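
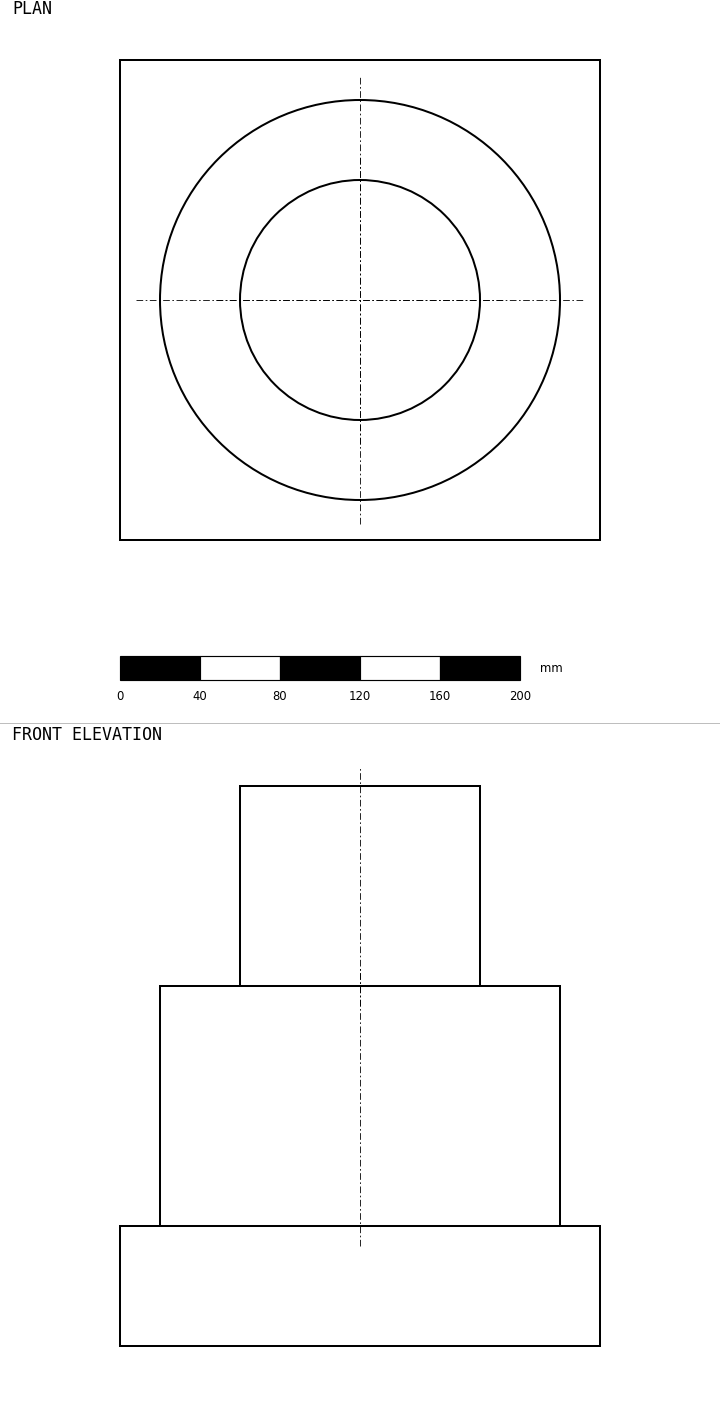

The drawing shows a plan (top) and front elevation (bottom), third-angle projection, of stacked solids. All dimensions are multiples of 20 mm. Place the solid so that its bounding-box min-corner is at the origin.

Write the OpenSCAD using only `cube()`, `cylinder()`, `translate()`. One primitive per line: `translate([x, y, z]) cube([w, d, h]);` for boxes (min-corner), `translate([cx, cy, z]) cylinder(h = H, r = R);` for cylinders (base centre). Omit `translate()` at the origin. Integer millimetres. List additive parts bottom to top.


cube([240, 240, 60]);
translate([120, 120, 60]) cylinder(h = 120, r = 100);
translate([120, 120, 180]) cylinder(h = 100, r = 60);


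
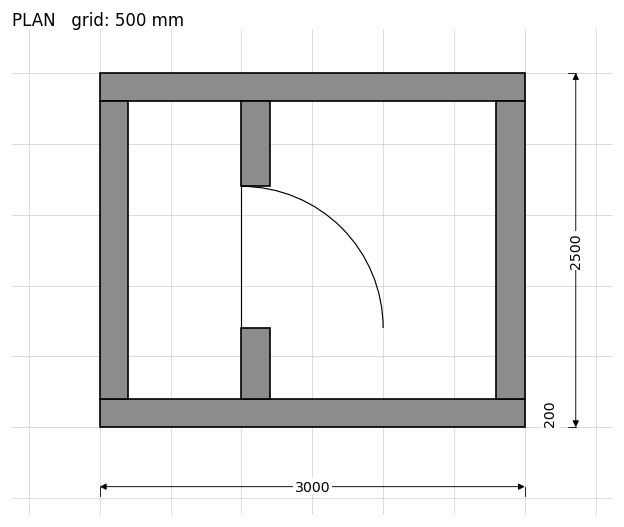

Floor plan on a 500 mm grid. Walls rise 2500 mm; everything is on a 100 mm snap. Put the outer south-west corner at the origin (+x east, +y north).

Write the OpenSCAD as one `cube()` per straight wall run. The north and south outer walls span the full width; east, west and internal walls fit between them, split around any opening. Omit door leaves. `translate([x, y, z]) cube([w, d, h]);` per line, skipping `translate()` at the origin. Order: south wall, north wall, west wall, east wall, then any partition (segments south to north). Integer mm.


cube([3000, 200, 2500]);
translate([0, 2300, 0]) cube([3000, 200, 2500]);
translate([0, 200, 0]) cube([200, 2100, 2500]);
translate([2800, 200, 0]) cube([200, 2100, 2500]);
translate([1000, 200, 0]) cube([200, 500, 2500]);
translate([1000, 1700, 0]) cube([200, 600, 2500]);


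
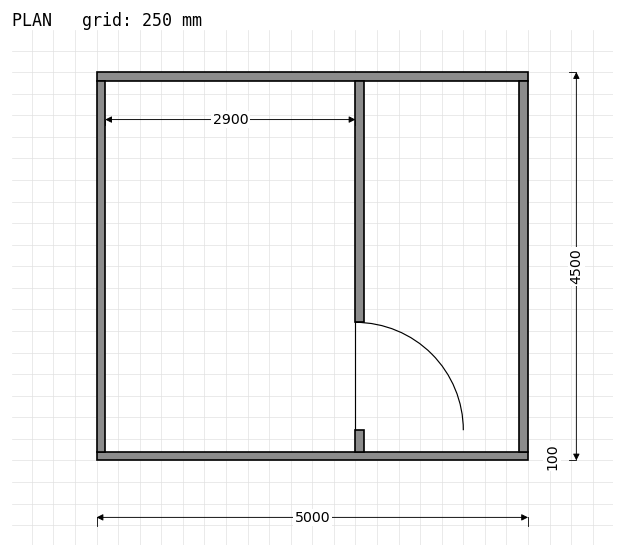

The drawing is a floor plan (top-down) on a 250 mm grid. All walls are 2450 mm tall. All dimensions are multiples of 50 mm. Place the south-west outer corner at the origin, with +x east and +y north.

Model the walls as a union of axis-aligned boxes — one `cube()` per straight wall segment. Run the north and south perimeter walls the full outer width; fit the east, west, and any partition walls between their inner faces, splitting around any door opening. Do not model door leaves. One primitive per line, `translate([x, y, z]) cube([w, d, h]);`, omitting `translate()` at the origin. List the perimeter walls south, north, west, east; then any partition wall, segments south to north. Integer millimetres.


cube([5000, 100, 2450]);
translate([0, 4400, 0]) cube([5000, 100, 2450]);
translate([0, 100, 0]) cube([100, 4300, 2450]);
translate([4900, 100, 0]) cube([100, 4300, 2450]);
translate([3000, 100, 0]) cube([100, 250, 2450]);
translate([3000, 1600, 0]) cube([100, 2800, 2450]);


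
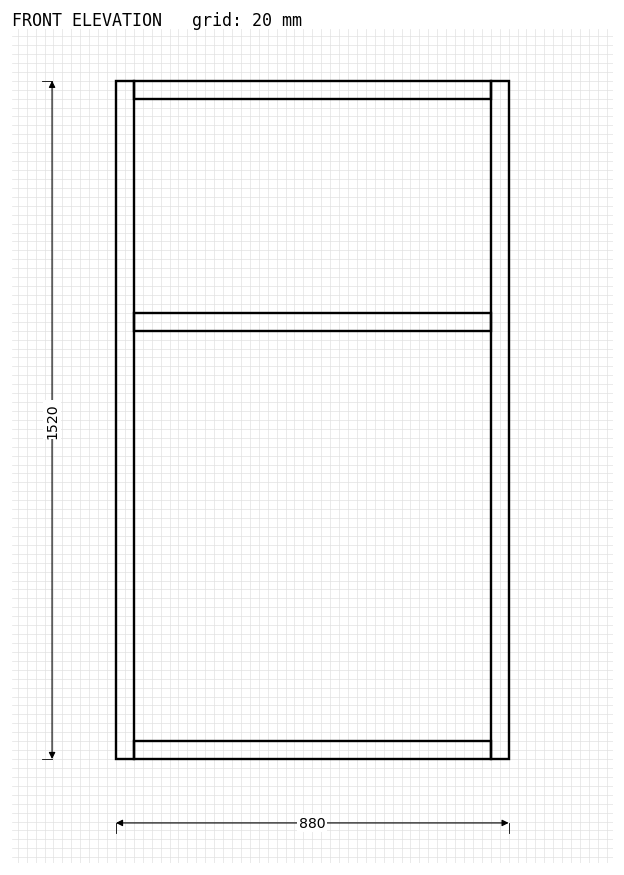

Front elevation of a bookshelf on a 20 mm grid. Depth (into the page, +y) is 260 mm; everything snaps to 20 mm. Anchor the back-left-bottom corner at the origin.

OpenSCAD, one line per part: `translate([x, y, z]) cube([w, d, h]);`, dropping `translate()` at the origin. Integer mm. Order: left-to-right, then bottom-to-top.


cube([40, 260, 1520]);
translate([40, 0, 0]) cube([800, 260, 40]);
translate([40, 0, 960]) cube([800, 260, 40]);
translate([40, 0, 1480]) cube([800, 260, 40]);
translate([840, 0, 0]) cube([40, 260, 1520]);


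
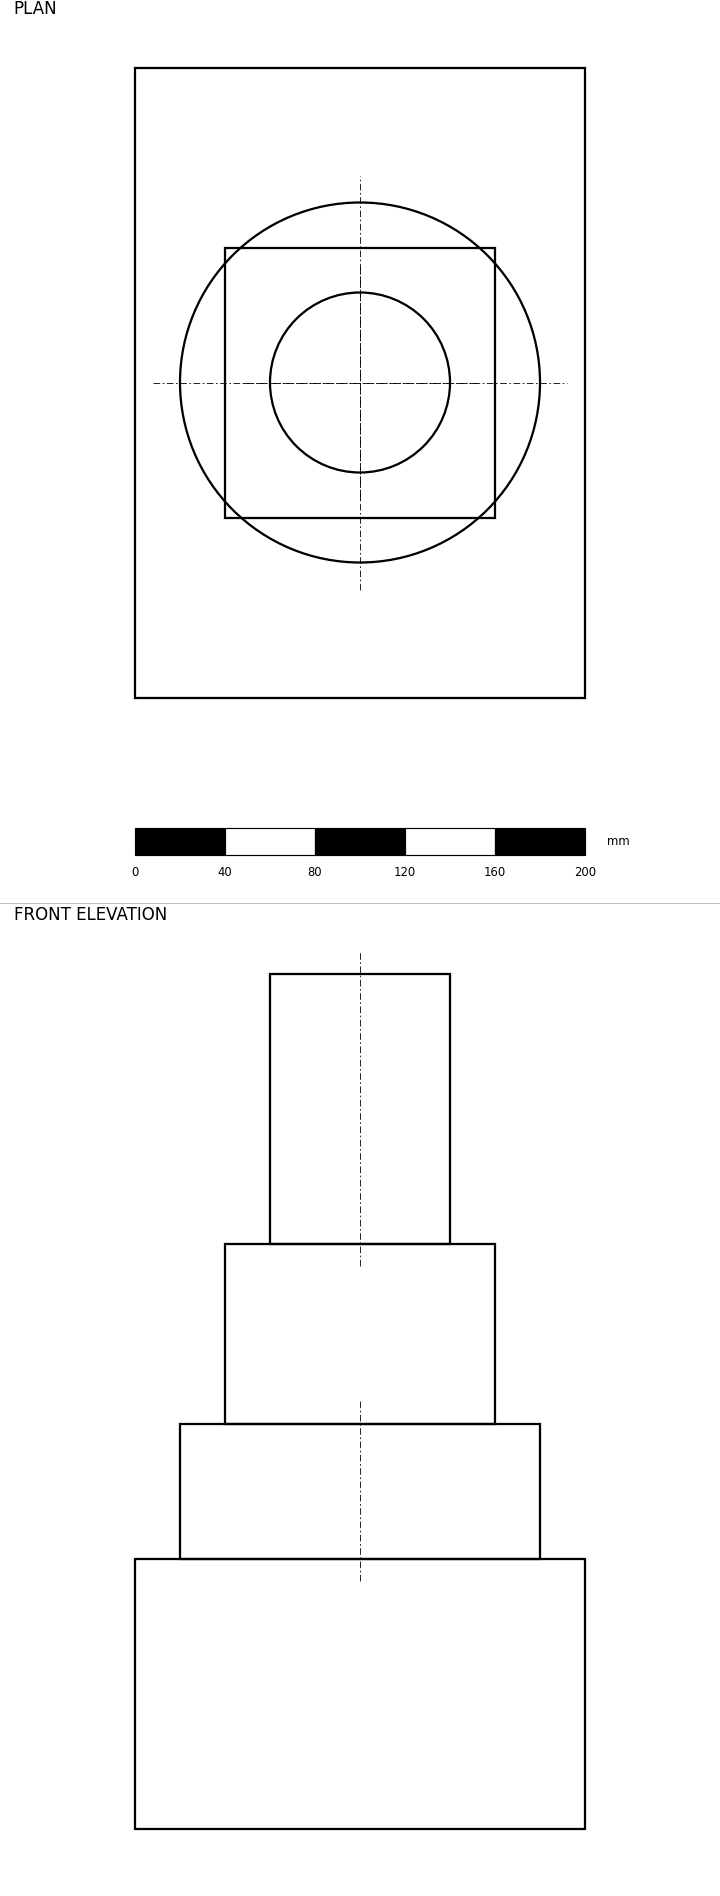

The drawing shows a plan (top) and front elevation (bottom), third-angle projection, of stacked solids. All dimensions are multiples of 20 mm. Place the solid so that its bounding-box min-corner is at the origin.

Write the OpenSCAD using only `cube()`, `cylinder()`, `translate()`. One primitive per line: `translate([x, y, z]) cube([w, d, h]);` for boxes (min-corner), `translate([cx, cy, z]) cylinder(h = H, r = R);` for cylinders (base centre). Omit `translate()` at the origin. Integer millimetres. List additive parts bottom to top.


cube([200, 280, 120]);
translate([100, 140, 120]) cylinder(h = 60, r = 80);
translate([40, 80, 180]) cube([120, 120, 80]);
translate([100, 140, 260]) cylinder(h = 120, r = 40);


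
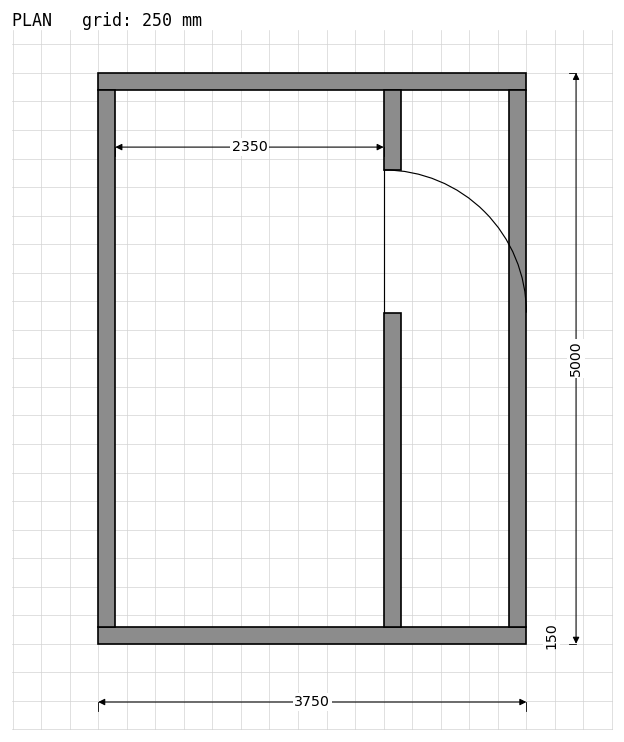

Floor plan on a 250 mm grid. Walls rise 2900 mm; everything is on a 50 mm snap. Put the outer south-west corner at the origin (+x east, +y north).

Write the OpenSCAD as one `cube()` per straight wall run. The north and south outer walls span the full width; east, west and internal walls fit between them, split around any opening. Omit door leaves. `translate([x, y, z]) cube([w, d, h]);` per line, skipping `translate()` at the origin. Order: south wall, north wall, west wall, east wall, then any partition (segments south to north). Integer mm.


cube([3750, 150, 2900]);
translate([0, 4850, 0]) cube([3750, 150, 2900]);
translate([0, 150, 0]) cube([150, 4700, 2900]);
translate([3600, 150, 0]) cube([150, 4700, 2900]);
translate([2500, 150, 0]) cube([150, 2750, 2900]);
translate([2500, 4150, 0]) cube([150, 700, 2900]);


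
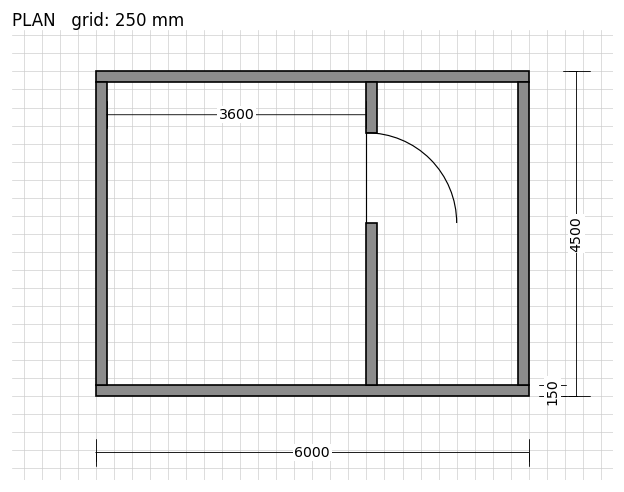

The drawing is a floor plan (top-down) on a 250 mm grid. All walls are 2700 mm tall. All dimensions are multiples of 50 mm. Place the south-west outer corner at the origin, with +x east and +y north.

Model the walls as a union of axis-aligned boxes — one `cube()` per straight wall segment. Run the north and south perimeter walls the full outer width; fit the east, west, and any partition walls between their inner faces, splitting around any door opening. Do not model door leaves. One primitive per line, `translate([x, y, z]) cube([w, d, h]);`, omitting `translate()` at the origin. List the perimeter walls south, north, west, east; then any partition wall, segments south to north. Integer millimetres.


cube([6000, 150, 2700]);
translate([0, 4350, 0]) cube([6000, 150, 2700]);
translate([0, 150, 0]) cube([150, 4200, 2700]);
translate([5850, 150, 0]) cube([150, 4200, 2700]);
translate([3750, 150, 0]) cube([150, 2250, 2700]);
translate([3750, 3650, 0]) cube([150, 700, 2700]);


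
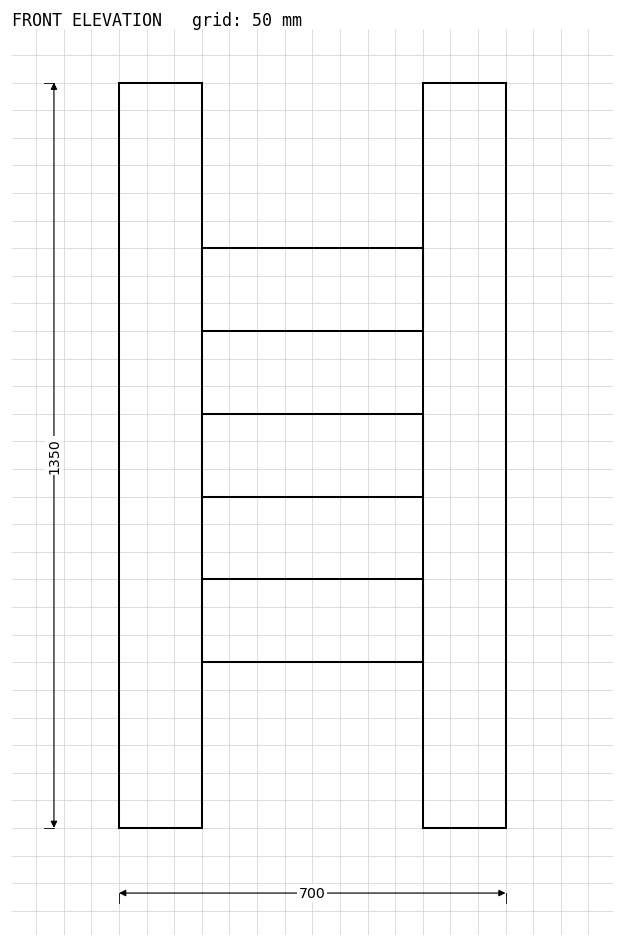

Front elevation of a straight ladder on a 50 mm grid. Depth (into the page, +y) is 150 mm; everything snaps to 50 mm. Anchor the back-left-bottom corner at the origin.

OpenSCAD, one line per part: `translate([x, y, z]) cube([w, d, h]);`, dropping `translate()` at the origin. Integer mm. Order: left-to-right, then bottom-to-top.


cube([150, 150, 1350]);
translate([150, 0, 300]) cube([400, 150, 150]);
translate([150, 0, 600]) cube([400, 150, 150]);
translate([150, 0, 900]) cube([400, 150, 150]);
translate([550, 0, 0]) cube([150, 150, 1350]);


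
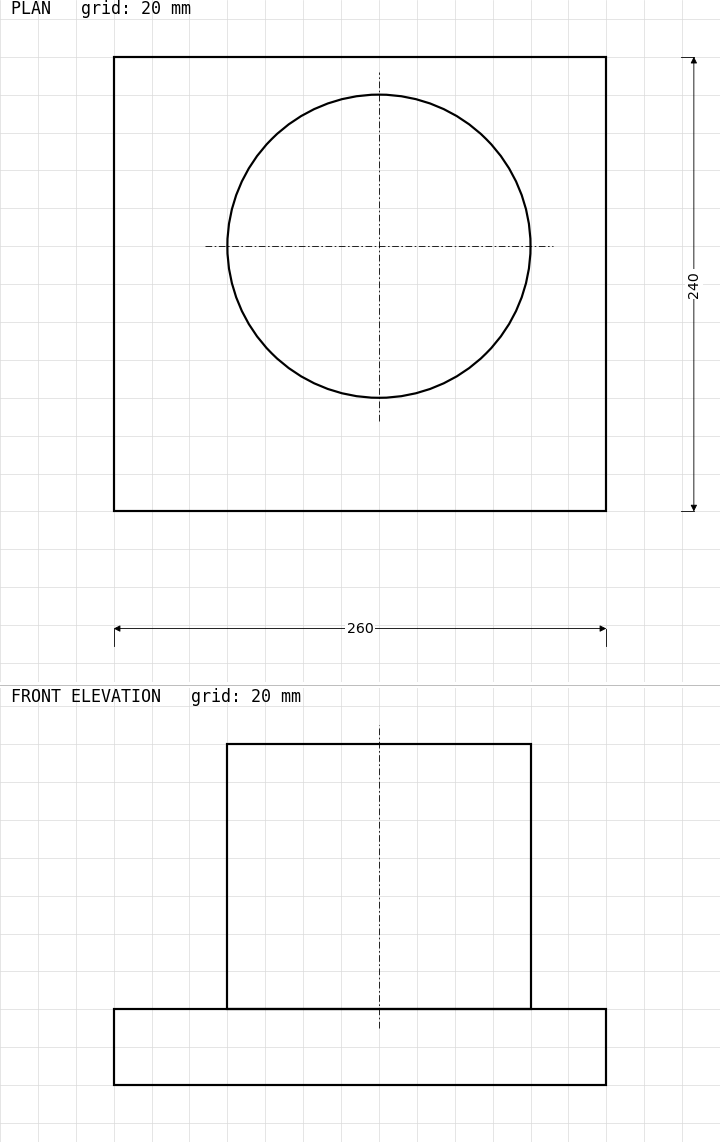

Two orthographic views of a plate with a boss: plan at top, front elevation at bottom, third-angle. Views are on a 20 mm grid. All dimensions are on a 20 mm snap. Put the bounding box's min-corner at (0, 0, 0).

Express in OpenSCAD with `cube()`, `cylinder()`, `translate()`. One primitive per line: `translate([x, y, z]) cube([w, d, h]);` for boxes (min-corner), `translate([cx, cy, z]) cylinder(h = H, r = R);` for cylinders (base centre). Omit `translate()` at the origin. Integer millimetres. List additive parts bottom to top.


cube([260, 240, 40]);
translate([140, 140, 40]) cylinder(h = 140, r = 80);


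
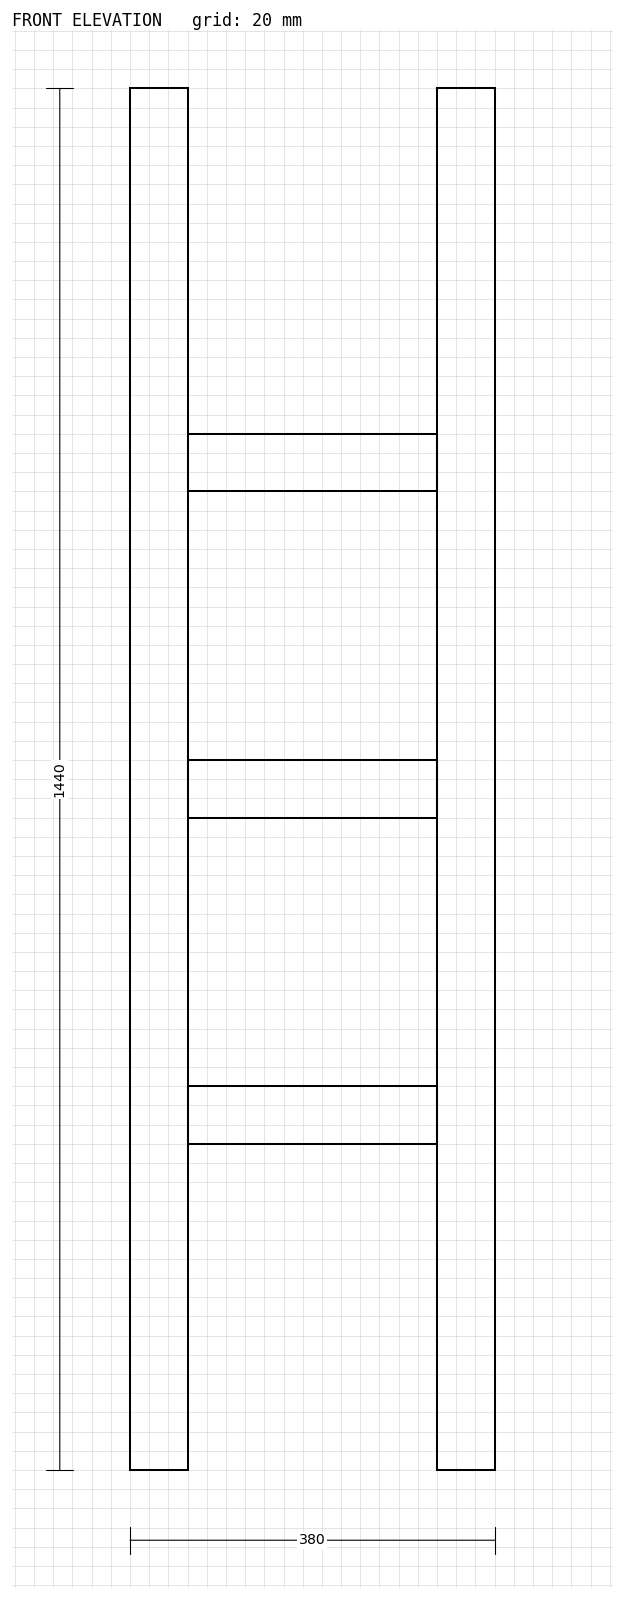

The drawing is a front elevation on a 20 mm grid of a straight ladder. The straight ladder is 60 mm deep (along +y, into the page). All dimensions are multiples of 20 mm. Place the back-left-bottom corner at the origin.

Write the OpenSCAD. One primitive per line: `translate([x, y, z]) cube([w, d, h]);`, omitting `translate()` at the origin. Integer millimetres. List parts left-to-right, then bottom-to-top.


cube([60, 60, 1440]);
translate([60, 0, 340]) cube([260, 60, 60]);
translate([60, 0, 680]) cube([260, 60, 60]);
translate([60, 0, 1020]) cube([260, 60, 60]);
translate([320, 0, 0]) cube([60, 60, 1440]);


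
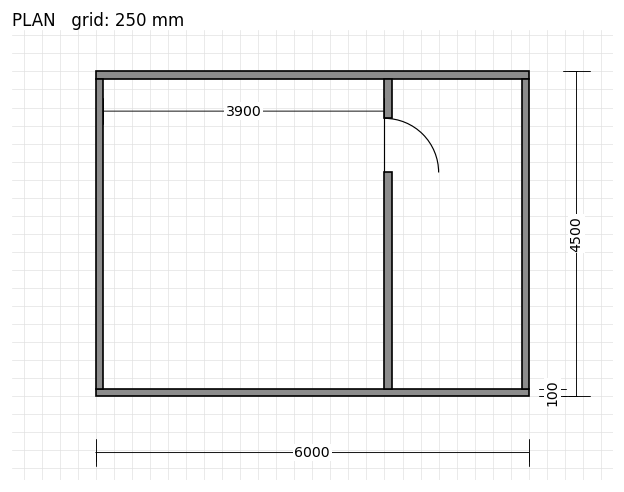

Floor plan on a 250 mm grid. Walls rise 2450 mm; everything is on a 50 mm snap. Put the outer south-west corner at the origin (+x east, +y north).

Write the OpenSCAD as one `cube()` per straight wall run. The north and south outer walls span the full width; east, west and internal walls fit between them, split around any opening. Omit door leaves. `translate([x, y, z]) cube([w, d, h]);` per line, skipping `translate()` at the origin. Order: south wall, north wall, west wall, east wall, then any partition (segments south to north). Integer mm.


cube([6000, 100, 2450]);
translate([0, 4400, 0]) cube([6000, 100, 2450]);
translate([0, 100, 0]) cube([100, 4300, 2450]);
translate([5900, 100, 0]) cube([100, 4300, 2450]);
translate([4000, 100, 0]) cube([100, 3000, 2450]);
translate([4000, 3850, 0]) cube([100, 550, 2450]);


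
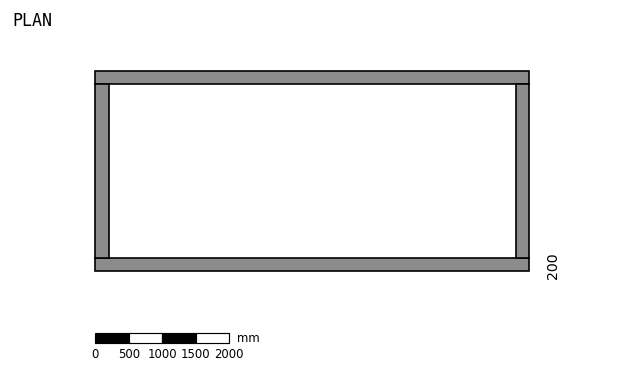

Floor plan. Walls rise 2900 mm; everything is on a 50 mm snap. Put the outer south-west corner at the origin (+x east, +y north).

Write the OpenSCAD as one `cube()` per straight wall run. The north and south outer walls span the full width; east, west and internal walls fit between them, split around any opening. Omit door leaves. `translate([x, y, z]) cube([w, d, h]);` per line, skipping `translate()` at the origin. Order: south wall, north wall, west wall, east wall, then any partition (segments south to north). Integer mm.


cube([6500, 200, 2900]);
translate([0, 2800, 0]) cube([6500, 200, 2900]);
translate([0, 200, 0]) cube([200, 2600, 2900]);
translate([6300, 200, 0]) cube([200, 2600, 2900]);


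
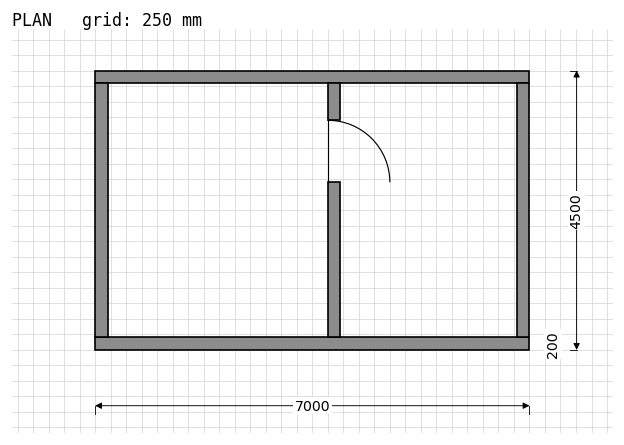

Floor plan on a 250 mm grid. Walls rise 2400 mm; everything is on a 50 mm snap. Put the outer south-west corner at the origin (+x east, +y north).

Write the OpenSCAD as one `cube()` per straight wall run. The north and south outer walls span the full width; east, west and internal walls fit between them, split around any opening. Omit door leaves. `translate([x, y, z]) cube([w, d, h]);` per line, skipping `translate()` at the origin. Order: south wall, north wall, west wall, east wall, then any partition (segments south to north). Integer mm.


cube([7000, 200, 2400]);
translate([0, 4300, 0]) cube([7000, 200, 2400]);
translate([0, 200, 0]) cube([200, 4100, 2400]);
translate([6800, 200, 0]) cube([200, 4100, 2400]);
translate([3750, 200, 0]) cube([200, 2500, 2400]);
translate([3750, 3700, 0]) cube([200, 600, 2400]);


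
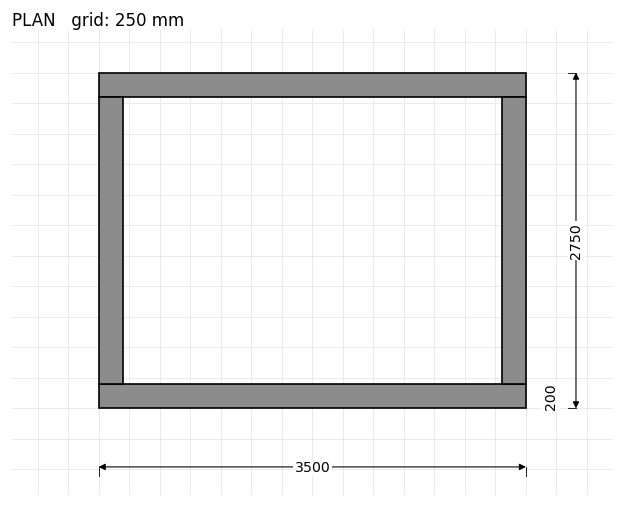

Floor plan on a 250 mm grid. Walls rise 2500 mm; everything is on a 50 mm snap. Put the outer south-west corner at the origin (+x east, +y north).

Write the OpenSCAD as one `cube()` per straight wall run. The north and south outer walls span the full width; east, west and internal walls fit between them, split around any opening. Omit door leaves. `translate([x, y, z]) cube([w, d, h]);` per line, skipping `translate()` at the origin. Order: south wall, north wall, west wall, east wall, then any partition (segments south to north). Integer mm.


cube([3500, 200, 2500]);
translate([0, 2550, 0]) cube([3500, 200, 2500]);
translate([0, 200, 0]) cube([200, 2350, 2500]);
translate([3300, 200, 0]) cube([200, 2350, 2500]);


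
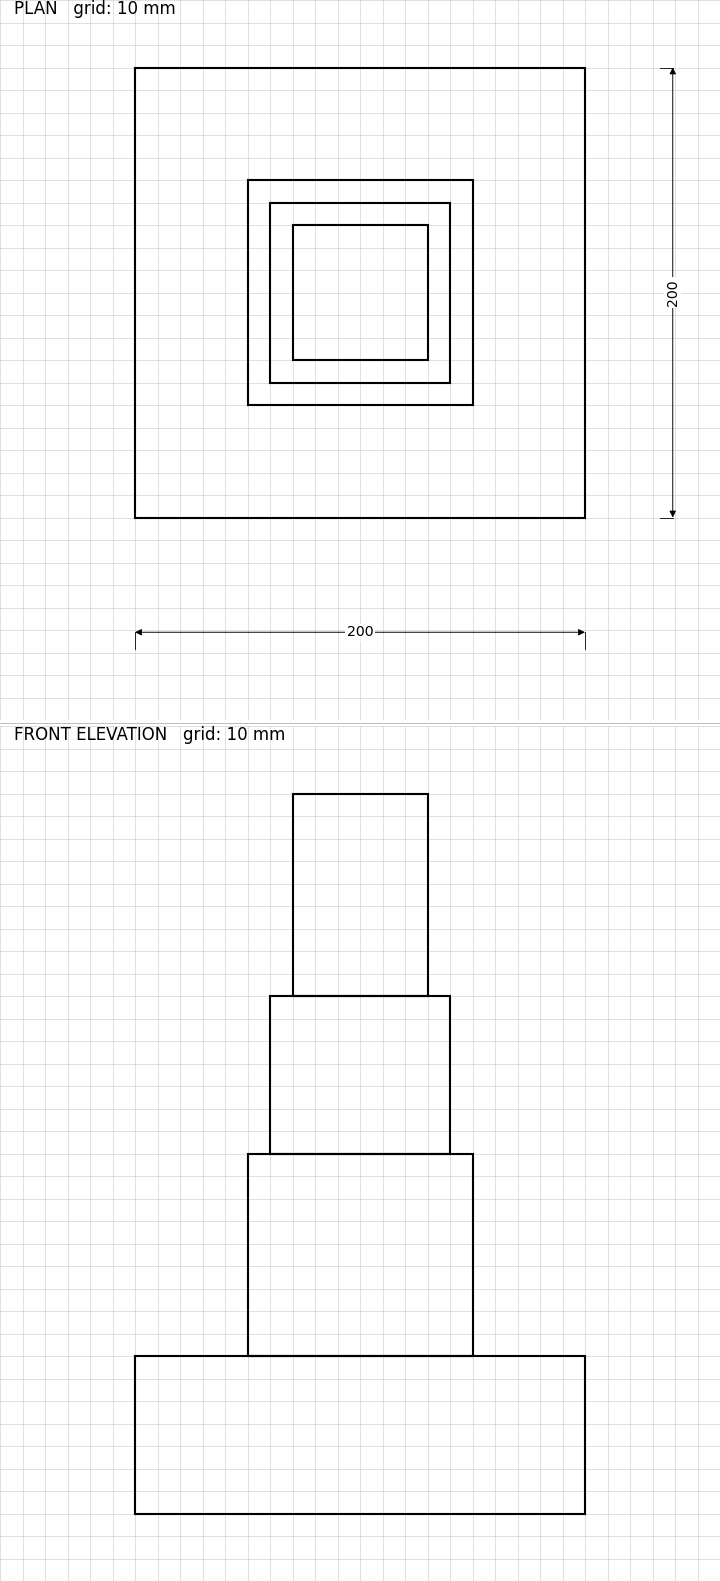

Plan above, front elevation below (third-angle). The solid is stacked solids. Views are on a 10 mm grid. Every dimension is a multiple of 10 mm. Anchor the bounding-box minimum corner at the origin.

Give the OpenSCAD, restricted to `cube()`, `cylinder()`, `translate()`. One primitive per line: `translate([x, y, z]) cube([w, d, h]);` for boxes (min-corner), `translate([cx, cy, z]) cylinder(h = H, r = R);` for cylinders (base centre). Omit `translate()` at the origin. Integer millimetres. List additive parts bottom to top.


cube([200, 200, 70]);
translate([50, 50, 70]) cube([100, 100, 90]);
translate([60, 60, 160]) cube([80, 80, 70]);
translate([70, 70, 230]) cube([60, 60, 90]);


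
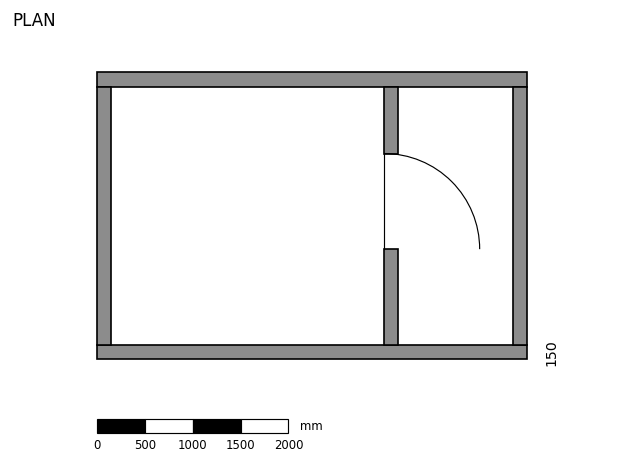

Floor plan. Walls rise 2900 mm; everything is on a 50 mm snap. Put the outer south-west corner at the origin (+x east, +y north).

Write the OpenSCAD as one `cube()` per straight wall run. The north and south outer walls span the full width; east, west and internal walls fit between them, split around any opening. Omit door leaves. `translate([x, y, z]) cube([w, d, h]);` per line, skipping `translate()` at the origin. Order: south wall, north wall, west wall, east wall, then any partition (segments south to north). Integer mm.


cube([4500, 150, 2900]);
translate([0, 2850, 0]) cube([4500, 150, 2900]);
translate([0, 150, 0]) cube([150, 2700, 2900]);
translate([4350, 150, 0]) cube([150, 2700, 2900]);
translate([3000, 150, 0]) cube([150, 1000, 2900]);
translate([3000, 2150, 0]) cube([150, 700, 2900]);


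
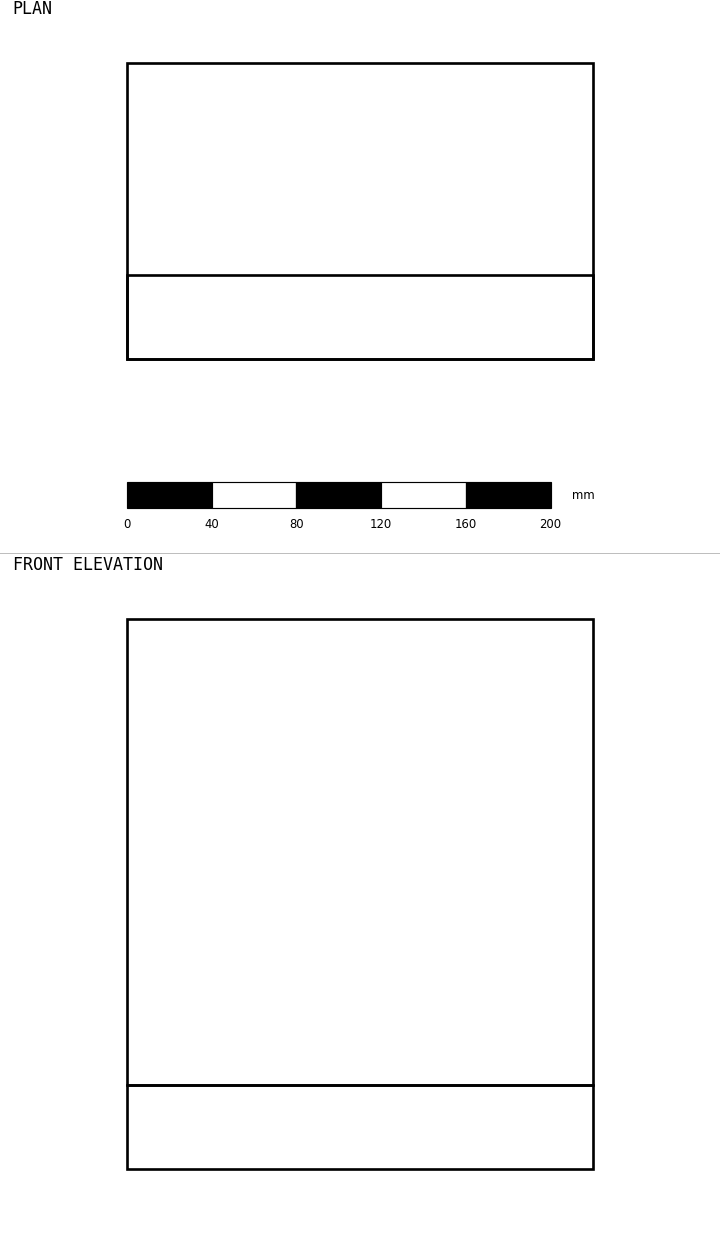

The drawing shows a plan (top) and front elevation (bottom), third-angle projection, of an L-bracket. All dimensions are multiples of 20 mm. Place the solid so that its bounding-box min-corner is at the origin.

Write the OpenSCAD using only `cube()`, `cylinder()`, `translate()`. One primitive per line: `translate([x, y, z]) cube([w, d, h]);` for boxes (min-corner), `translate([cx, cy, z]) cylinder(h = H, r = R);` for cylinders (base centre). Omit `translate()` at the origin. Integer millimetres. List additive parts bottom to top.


cube([220, 140, 40]);
translate([0, 0, 40]) cube([220, 40, 220]);


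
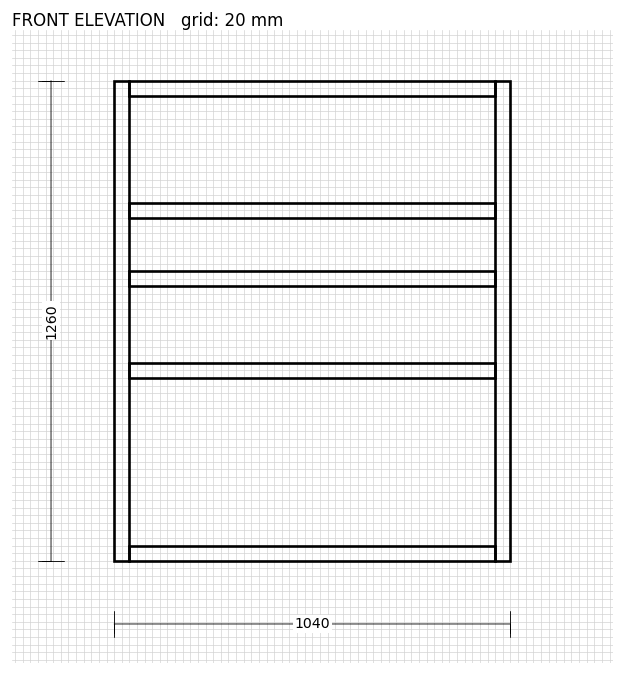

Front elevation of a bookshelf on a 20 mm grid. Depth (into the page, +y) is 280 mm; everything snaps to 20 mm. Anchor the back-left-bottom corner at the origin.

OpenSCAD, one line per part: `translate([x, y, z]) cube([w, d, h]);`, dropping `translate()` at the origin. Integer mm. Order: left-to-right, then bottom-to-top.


cube([40, 280, 1260]);
translate([40, 0, 0]) cube([960, 280, 40]);
translate([40, 0, 480]) cube([960, 280, 40]);
translate([40, 0, 720]) cube([960, 280, 40]);
translate([40, 0, 900]) cube([960, 280, 40]);
translate([40, 0, 1220]) cube([960, 280, 40]);
translate([1000, 0, 0]) cube([40, 280, 1260]);


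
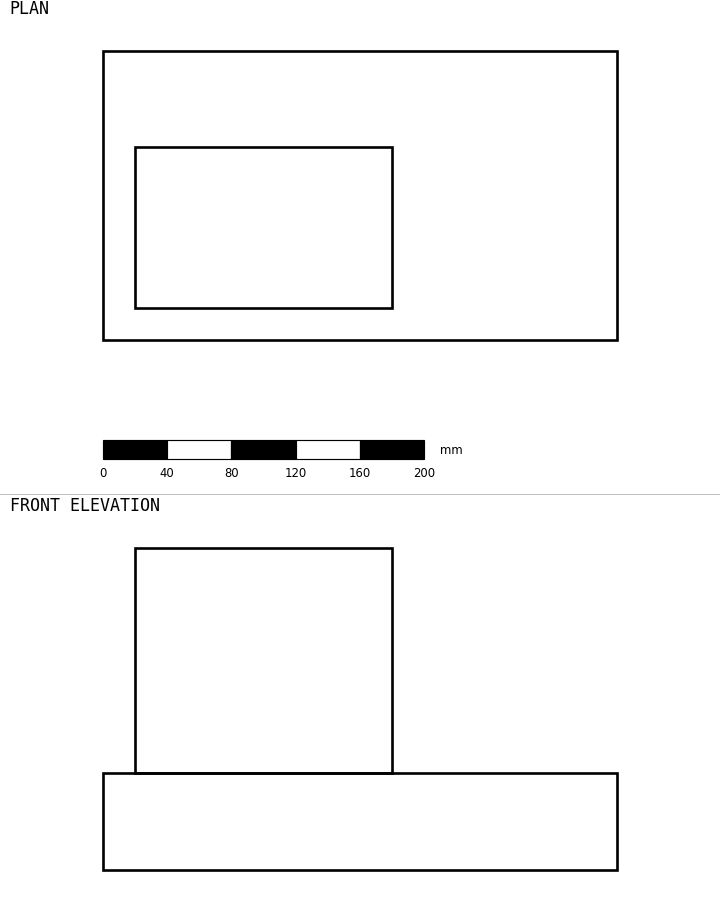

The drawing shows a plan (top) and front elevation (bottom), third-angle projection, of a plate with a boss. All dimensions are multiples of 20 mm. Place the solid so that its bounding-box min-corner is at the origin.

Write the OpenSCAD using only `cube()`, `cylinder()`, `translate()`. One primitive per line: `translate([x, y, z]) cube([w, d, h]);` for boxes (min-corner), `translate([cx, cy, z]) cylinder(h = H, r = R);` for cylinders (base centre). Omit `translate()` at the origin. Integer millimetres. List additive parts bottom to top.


cube([320, 180, 60]);
translate([20, 20, 60]) cube([160, 100, 140]);


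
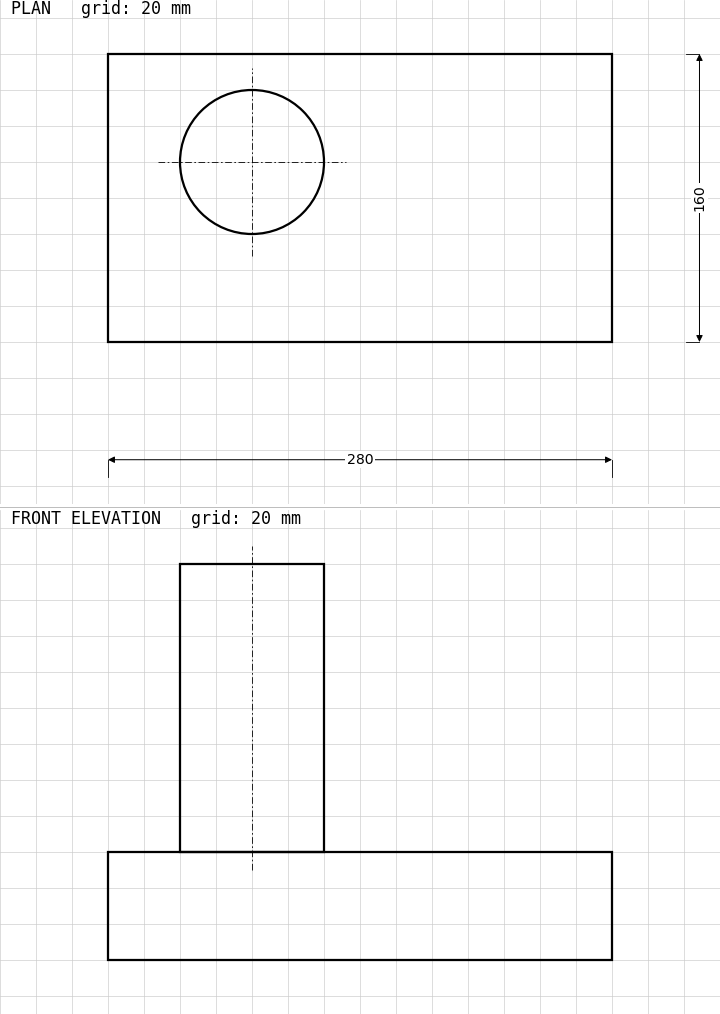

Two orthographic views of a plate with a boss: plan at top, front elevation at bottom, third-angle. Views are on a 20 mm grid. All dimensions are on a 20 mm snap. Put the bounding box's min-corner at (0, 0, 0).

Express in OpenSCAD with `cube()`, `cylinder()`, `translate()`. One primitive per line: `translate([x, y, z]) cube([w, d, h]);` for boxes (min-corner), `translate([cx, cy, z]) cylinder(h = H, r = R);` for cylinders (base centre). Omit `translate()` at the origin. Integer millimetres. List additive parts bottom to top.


cube([280, 160, 60]);
translate([80, 100, 60]) cylinder(h = 160, r = 40);


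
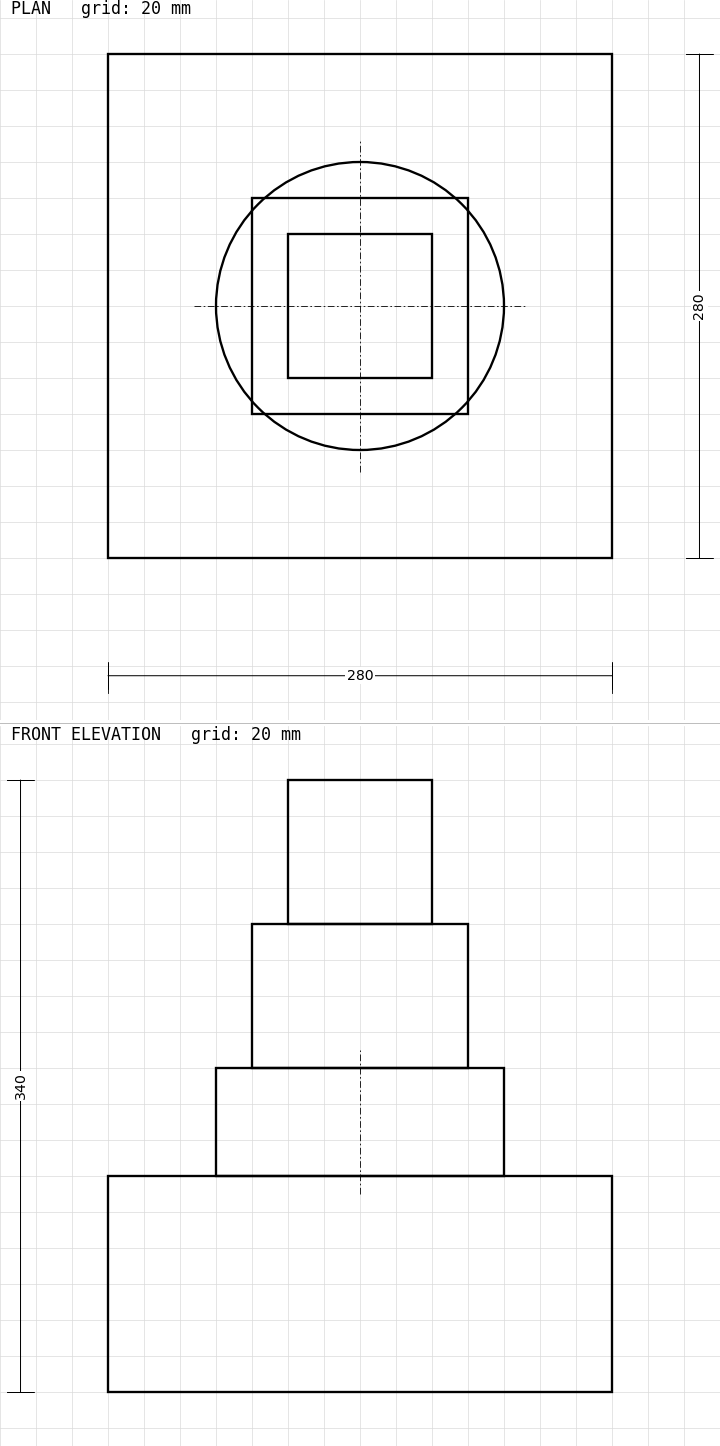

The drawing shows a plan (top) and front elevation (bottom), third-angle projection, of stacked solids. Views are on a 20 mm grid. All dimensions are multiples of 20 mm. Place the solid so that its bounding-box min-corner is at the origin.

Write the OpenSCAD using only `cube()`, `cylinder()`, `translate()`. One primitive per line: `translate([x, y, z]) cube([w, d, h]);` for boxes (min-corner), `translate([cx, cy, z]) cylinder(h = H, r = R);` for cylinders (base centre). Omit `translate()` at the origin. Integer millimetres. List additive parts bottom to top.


cube([280, 280, 120]);
translate([140, 140, 120]) cylinder(h = 60, r = 80);
translate([80, 80, 180]) cube([120, 120, 80]);
translate([100, 100, 260]) cube([80, 80, 80]);


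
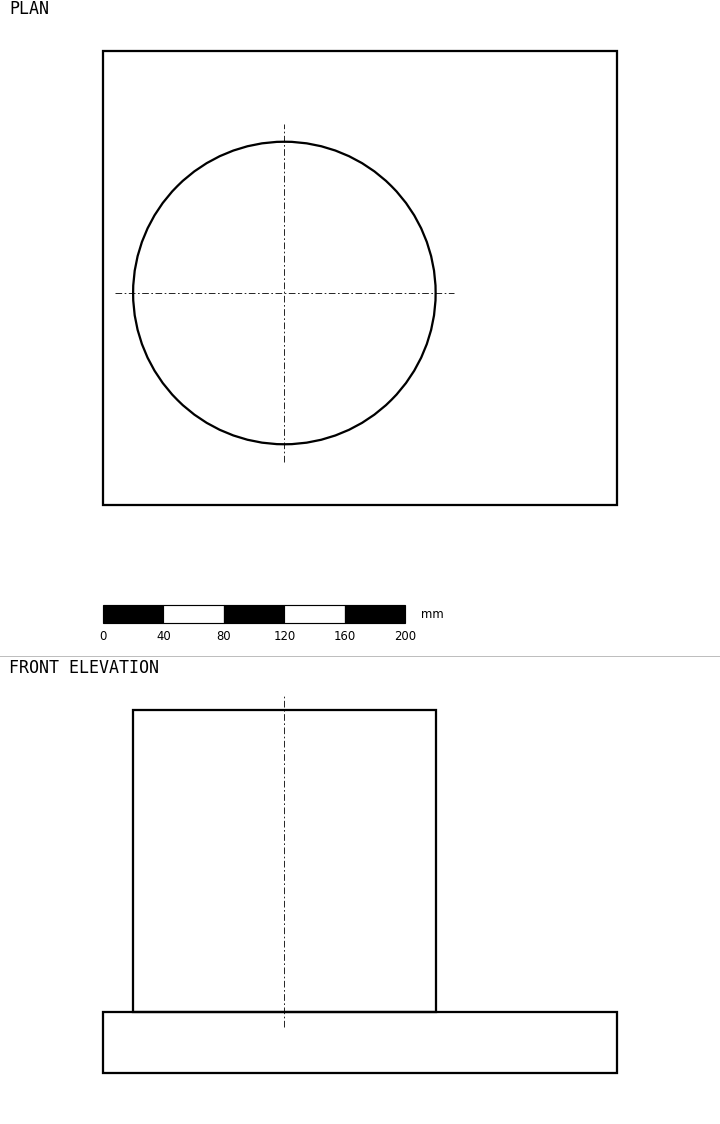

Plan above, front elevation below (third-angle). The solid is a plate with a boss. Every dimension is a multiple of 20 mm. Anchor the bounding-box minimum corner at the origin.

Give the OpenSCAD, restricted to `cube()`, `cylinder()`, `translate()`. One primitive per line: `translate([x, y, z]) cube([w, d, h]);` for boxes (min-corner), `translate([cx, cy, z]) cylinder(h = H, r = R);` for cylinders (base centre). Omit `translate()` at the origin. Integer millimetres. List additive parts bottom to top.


cube([340, 300, 40]);
translate([120, 140, 40]) cylinder(h = 200, r = 100);


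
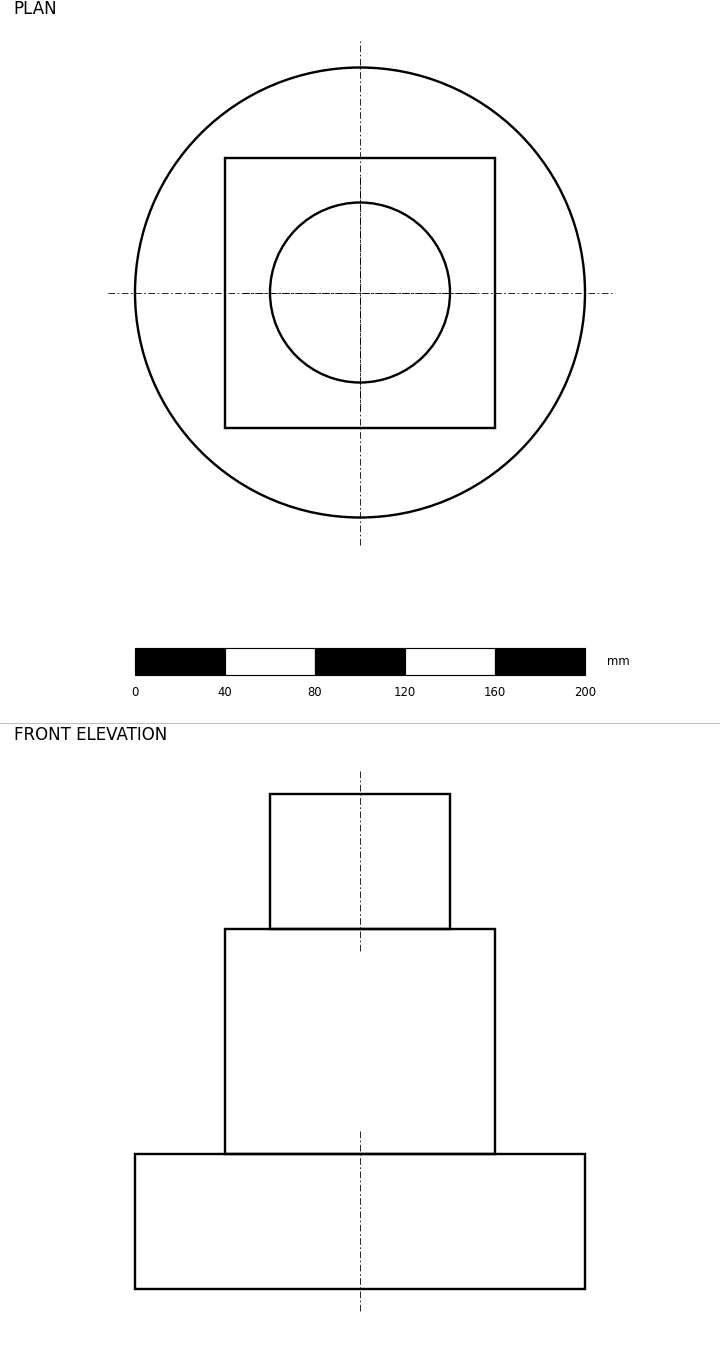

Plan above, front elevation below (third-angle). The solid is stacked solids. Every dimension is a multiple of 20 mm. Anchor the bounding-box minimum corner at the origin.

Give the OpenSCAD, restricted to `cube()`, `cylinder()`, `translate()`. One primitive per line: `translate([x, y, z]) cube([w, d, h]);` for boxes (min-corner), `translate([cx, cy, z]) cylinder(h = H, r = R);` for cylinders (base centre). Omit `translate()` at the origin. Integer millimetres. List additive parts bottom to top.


translate([100, 100, 0]) cylinder(h = 60, r = 100);
translate([40, 40, 60]) cube([120, 120, 100]);
translate([100, 100, 160]) cylinder(h = 60, r = 40);


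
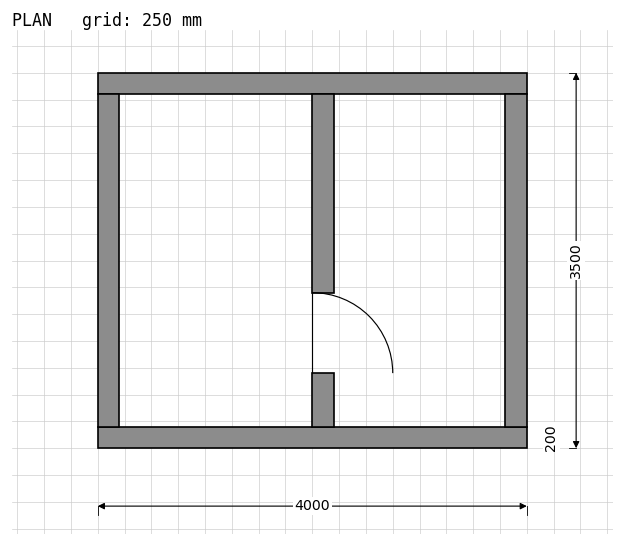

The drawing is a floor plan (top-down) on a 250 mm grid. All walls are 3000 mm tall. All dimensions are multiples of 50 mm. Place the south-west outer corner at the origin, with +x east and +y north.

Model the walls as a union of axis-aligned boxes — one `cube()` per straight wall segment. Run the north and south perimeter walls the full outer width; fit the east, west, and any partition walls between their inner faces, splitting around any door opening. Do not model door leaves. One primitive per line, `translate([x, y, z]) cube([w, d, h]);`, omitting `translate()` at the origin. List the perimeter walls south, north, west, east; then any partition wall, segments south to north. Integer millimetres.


cube([4000, 200, 3000]);
translate([0, 3300, 0]) cube([4000, 200, 3000]);
translate([0, 200, 0]) cube([200, 3100, 3000]);
translate([3800, 200, 0]) cube([200, 3100, 3000]);
translate([2000, 200, 0]) cube([200, 500, 3000]);
translate([2000, 1450, 0]) cube([200, 1850, 3000]);


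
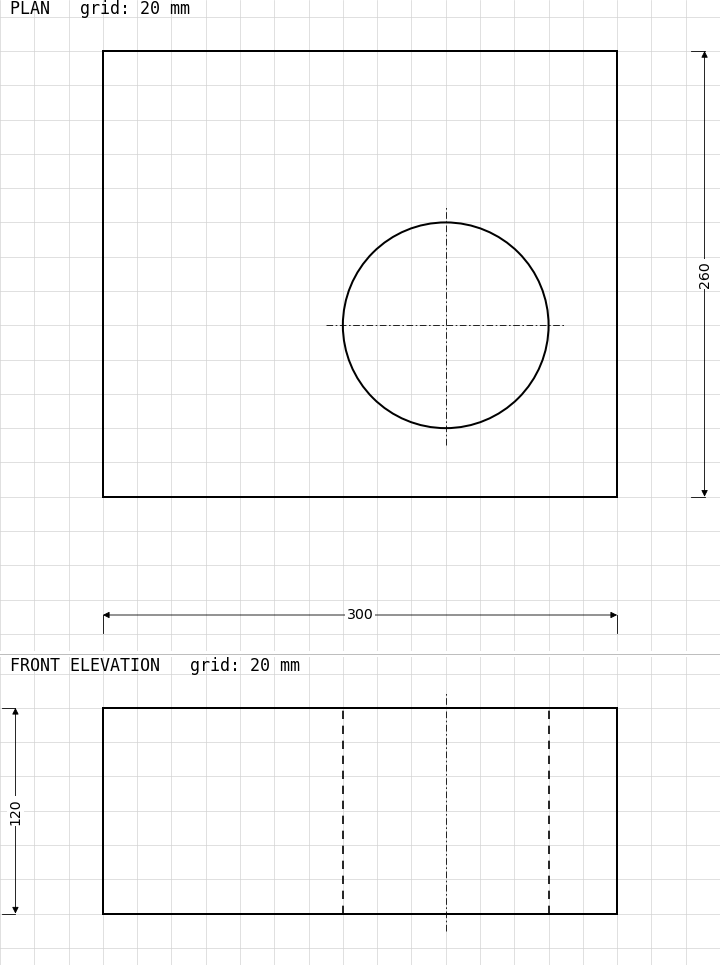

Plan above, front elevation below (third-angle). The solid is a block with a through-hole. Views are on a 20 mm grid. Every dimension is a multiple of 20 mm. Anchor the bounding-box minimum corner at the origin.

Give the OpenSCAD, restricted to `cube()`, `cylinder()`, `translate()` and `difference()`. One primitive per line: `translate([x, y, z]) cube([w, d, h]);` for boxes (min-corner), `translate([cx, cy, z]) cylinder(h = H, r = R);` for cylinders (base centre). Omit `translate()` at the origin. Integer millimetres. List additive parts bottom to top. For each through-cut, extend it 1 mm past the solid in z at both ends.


difference() {
  cube([300, 260, 120]);
  translate([200, 100, -1]) cylinder(h = 122, r = 60);
}


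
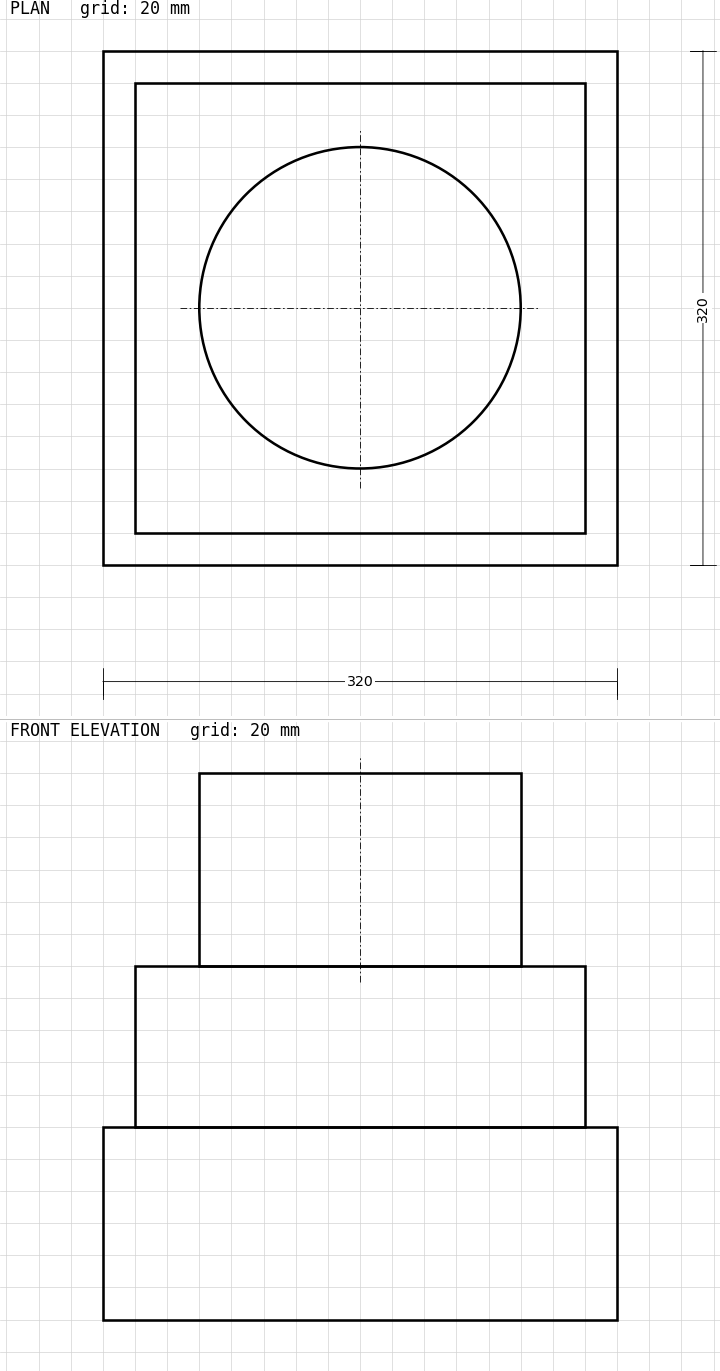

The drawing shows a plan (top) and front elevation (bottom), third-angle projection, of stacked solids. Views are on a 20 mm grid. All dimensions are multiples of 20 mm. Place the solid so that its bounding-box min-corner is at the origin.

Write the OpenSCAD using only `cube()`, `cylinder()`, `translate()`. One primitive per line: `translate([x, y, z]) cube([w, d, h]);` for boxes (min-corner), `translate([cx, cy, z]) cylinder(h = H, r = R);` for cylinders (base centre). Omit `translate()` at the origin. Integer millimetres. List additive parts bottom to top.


cube([320, 320, 120]);
translate([20, 20, 120]) cube([280, 280, 100]);
translate([160, 160, 220]) cylinder(h = 120, r = 100);


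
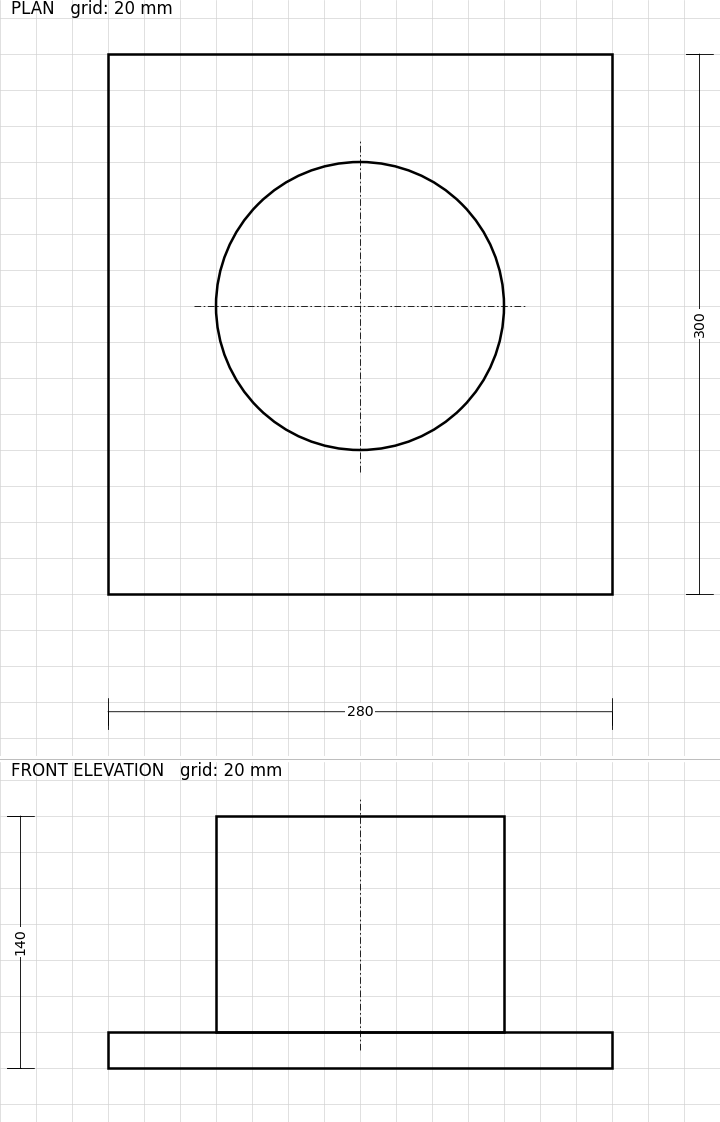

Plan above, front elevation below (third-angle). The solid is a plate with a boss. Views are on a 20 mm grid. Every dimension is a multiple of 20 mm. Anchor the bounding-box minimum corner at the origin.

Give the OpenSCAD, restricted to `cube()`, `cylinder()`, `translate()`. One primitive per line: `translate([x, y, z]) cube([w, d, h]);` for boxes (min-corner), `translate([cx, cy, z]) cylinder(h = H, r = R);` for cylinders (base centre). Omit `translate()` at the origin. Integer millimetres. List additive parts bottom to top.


cube([280, 300, 20]);
translate([140, 160, 20]) cylinder(h = 120, r = 80);


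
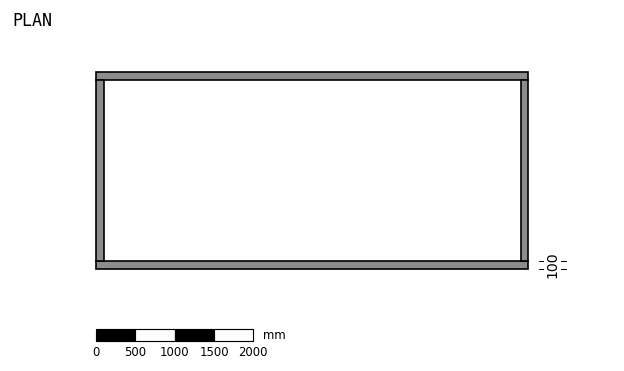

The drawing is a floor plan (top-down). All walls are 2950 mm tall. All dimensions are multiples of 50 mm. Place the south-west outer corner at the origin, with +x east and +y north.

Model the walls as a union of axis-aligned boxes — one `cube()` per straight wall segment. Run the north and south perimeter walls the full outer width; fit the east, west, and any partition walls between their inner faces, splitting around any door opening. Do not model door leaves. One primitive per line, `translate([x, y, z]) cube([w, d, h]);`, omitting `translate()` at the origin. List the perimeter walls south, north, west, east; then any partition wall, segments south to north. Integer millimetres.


cube([5500, 100, 2950]);
translate([0, 2400, 0]) cube([5500, 100, 2950]);
translate([0, 100, 0]) cube([100, 2300, 2950]);
translate([5400, 100, 0]) cube([100, 2300, 2950]);


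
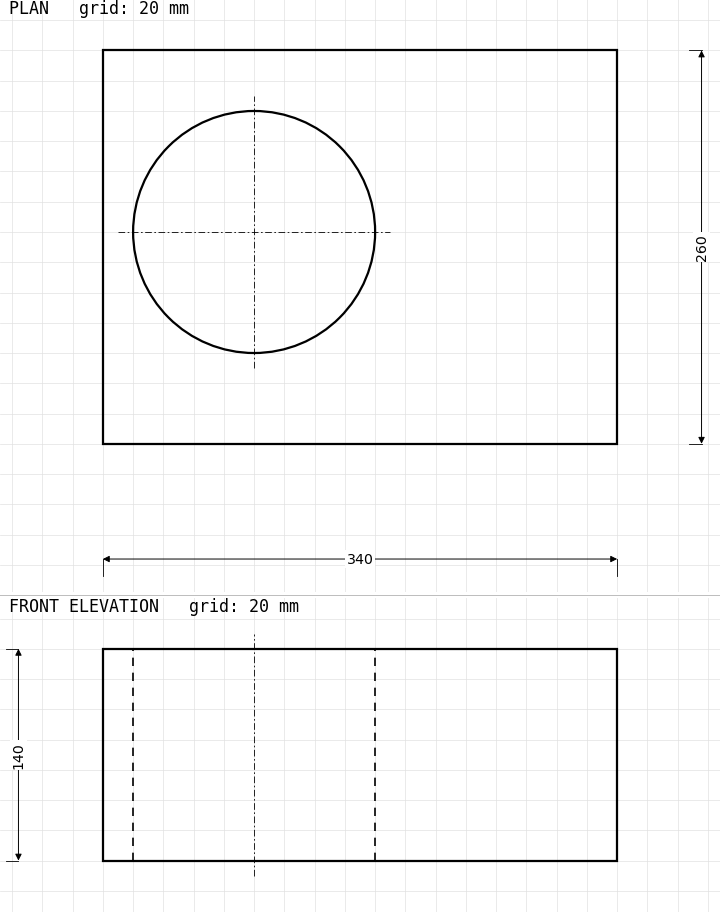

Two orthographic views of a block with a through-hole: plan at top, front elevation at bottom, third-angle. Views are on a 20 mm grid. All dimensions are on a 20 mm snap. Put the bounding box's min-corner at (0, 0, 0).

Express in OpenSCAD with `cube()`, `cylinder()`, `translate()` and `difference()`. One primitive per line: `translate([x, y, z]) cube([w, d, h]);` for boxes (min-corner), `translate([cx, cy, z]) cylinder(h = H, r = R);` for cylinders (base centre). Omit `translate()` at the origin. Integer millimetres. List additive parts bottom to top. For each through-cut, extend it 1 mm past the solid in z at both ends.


difference() {
  cube([340, 260, 140]);
  translate([100, 140, -1]) cylinder(h = 142, r = 80);
}


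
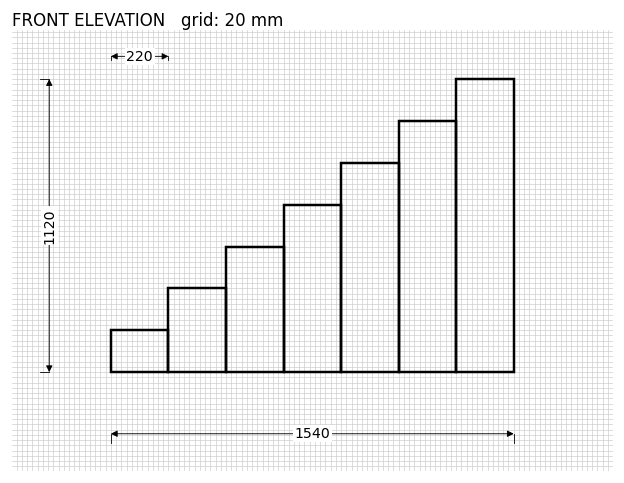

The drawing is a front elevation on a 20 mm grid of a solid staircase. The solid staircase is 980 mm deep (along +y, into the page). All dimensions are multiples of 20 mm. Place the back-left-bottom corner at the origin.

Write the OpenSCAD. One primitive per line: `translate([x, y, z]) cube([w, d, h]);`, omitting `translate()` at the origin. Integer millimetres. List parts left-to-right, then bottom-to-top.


cube([220, 980, 160]);
translate([220, 0, 0]) cube([220, 980, 320]);
translate([440, 0, 0]) cube([220, 980, 480]);
translate([660, 0, 0]) cube([220, 980, 640]);
translate([880, 0, 0]) cube([220, 980, 800]);
translate([1100, 0, 0]) cube([220, 980, 960]);
translate([1320, 0, 0]) cube([220, 980, 1120]);


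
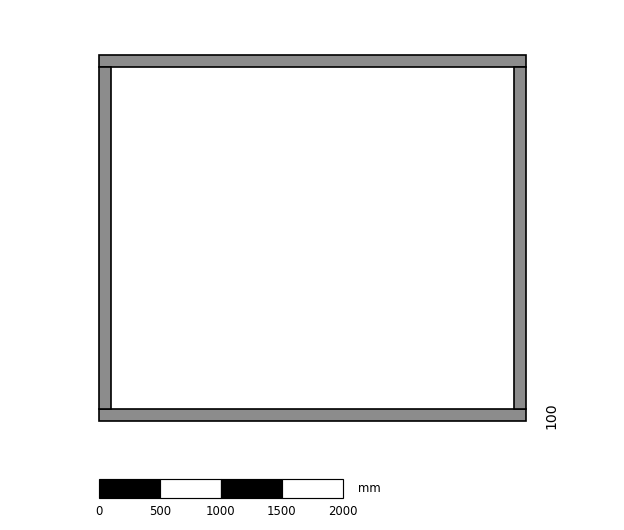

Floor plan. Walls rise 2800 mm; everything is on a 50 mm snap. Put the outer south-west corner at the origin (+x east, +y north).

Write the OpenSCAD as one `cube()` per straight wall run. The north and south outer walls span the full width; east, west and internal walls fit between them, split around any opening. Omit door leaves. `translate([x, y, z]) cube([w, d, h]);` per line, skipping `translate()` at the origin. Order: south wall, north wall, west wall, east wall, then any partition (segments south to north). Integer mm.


cube([3500, 100, 2800]);
translate([0, 2900, 0]) cube([3500, 100, 2800]);
translate([0, 100, 0]) cube([100, 2800, 2800]);
translate([3400, 100, 0]) cube([100, 2800, 2800]);


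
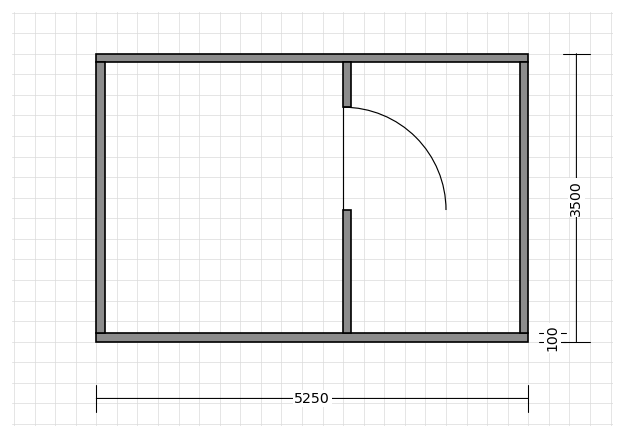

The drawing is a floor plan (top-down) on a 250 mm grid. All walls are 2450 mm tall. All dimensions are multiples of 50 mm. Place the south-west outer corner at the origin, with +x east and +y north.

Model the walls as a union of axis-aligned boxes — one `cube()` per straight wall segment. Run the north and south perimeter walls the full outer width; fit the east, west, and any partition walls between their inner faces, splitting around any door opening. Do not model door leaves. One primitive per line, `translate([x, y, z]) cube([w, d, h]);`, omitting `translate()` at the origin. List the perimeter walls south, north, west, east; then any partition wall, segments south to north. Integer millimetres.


cube([5250, 100, 2450]);
translate([0, 3400, 0]) cube([5250, 100, 2450]);
translate([0, 100, 0]) cube([100, 3300, 2450]);
translate([5150, 100, 0]) cube([100, 3300, 2450]);
translate([3000, 100, 0]) cube([100, 1500, 2450]);
translate([3000, 2850, 0]) cube([100, 550, 2450]);


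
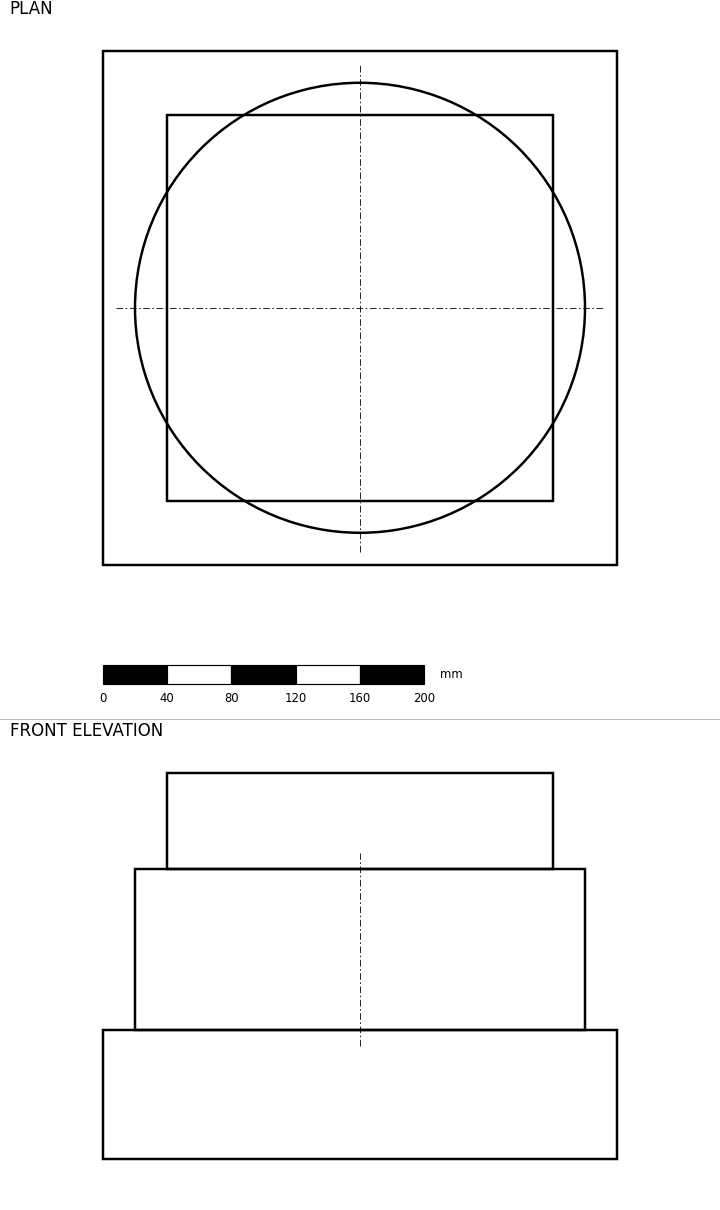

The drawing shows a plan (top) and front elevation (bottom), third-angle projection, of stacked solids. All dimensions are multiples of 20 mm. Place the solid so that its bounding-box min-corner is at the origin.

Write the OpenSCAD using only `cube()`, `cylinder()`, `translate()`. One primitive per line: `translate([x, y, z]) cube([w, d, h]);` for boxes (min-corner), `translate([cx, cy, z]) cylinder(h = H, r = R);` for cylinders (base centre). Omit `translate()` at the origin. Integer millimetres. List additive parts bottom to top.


cube([320, 320, 80]);
translate([160, 160, 80]) cylinder(h = 100, r = 140);
translate([40, 40, 180]) cube([240, 240, 60]);


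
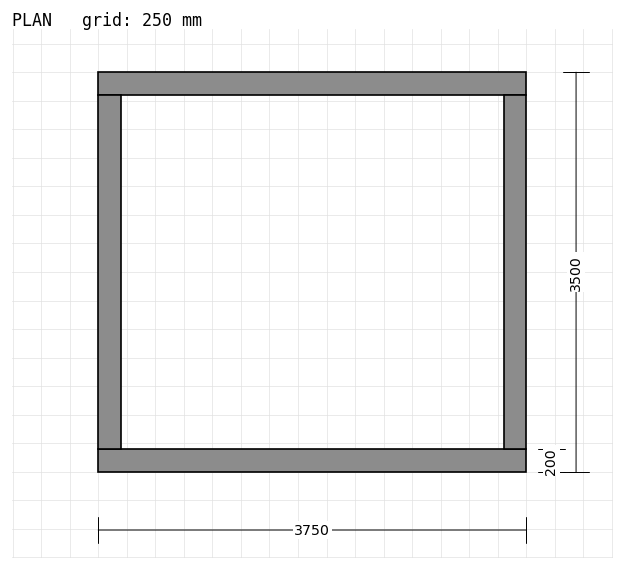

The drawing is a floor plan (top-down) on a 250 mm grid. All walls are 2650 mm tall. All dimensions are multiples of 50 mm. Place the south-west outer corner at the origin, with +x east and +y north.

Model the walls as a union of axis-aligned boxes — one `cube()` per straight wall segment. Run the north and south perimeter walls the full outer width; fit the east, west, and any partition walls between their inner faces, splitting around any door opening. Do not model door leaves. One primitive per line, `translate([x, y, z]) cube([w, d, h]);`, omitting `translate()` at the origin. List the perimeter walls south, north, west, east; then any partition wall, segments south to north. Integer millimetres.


cube([3750, 200, 2650]);
translate([0, 3300, 0]) cube([3750, 200, 2650]);
translate([0, 200, 0]) cube([200, 3100, 2650]);
translate([3550, 200, 0]) cube([200, 3100, 2650]);


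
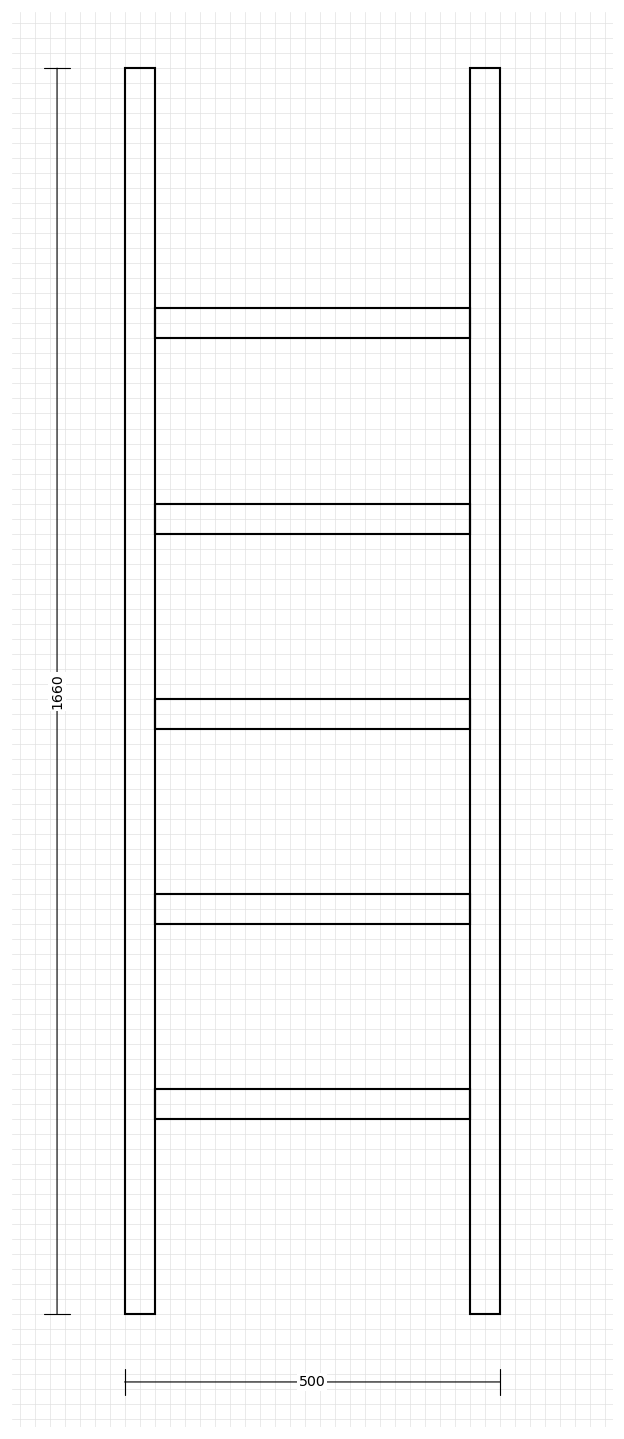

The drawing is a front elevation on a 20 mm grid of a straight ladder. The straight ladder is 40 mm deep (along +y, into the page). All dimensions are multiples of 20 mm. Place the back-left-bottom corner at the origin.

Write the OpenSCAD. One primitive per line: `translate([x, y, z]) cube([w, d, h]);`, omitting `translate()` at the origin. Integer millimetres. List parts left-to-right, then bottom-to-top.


cube([40, 40, 1660]);
translate([40, 0, 260]) cube([420, 40, 40]);
translate([40, 0, 520]) cube([420, 40, 40]);
translate([40, 0, 780]) cube([420, 40, 40]);
translate([40, 0, 1040]) cube([420, 40, 40]);
translate([40, 0, 1300]) cube([420, 40, 40]);
translate([460, 0, 0]) cube([40, 40, 1660]);
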